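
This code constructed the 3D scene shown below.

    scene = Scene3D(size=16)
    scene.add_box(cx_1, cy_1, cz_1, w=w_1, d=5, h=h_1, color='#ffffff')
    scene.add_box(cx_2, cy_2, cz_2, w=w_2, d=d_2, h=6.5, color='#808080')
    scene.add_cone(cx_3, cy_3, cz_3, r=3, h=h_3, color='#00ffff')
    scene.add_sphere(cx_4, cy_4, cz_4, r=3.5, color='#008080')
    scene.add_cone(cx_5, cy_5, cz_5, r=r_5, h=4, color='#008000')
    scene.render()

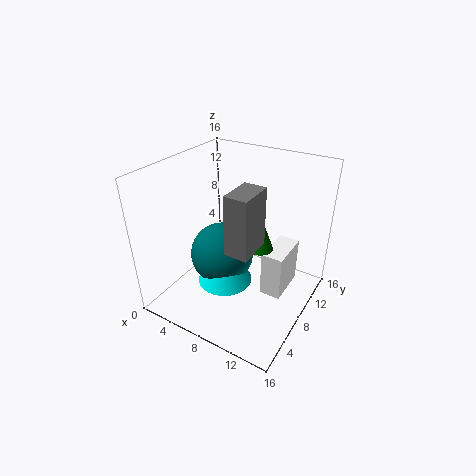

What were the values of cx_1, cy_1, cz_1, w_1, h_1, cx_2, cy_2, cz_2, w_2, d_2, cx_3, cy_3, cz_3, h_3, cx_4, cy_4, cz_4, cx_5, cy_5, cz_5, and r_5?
cx_1 = 10.5
cy_1 = 9
cz_1 = 0.5
w_1 = 2.5
h_1 = 5.5
cx_2 = 8.5
cy_2 = 4.5
cz_2 = 8
w_2 = 2.5
d_2 = 4
cx_3 = 7.5
cy_3 = 6
cz_3 = 3.5
h_3 = 5.5
cx_4 = 6.5
cy_4 = 7
cz_4 = 6
cx_5 = 10
cy_5 = 9.5
cz_5 = 6.5
r_5 = 1.5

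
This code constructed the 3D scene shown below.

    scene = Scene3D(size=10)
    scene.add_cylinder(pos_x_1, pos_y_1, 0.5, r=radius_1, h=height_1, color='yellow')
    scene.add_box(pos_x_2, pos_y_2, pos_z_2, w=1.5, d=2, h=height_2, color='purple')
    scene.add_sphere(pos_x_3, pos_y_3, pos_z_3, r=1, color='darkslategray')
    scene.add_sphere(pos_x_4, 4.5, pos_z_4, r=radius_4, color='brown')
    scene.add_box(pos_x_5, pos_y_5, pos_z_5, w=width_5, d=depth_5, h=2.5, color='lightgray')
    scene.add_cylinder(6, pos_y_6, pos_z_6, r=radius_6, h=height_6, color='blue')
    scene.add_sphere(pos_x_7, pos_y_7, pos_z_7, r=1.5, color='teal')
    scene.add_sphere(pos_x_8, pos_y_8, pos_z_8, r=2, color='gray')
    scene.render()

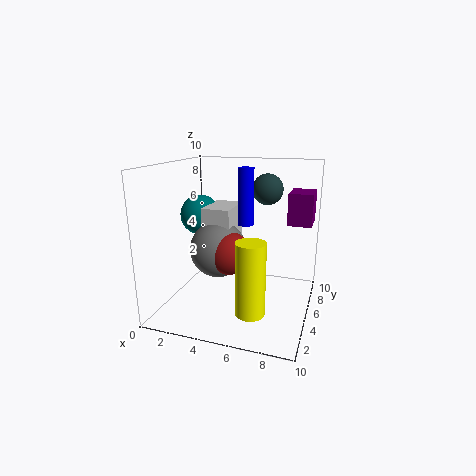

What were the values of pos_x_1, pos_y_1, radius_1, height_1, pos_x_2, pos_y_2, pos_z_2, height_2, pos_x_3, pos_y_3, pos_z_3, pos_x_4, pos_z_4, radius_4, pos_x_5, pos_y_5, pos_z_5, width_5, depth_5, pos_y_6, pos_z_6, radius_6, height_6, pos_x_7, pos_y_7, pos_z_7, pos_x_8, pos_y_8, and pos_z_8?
pos_x_1 = 6.5
pos_y_1 = 3
radius_1 = 1
height_1 = 5
pos_x_2 = 8.5
pos_y_2 = 4
pos_z_2 = 6.5
height_2 = 2
pos_x_3 = 7
pos_y_3 = 5
pos_z_3 = 8.5
pos_x_4 = 4.5
pos_z_4 = 4
radius_4 = 1.5
pos_x_5 = 2.5
pos_y_5 = 4.5
pos_z_5 = 4.5
width_5 = 2
depth_5 = 3
pos_y_6 = 3.5
pos_z_6 = 6.5
radius_6 = 0.5
height_6 = 3.5
pos_x_7 = 1.5
pos_y_7 = 6.5
pos_z_7 = 6
pos_x_8 = 3.5
pos_y_8 = 5
pos_z_8 = 4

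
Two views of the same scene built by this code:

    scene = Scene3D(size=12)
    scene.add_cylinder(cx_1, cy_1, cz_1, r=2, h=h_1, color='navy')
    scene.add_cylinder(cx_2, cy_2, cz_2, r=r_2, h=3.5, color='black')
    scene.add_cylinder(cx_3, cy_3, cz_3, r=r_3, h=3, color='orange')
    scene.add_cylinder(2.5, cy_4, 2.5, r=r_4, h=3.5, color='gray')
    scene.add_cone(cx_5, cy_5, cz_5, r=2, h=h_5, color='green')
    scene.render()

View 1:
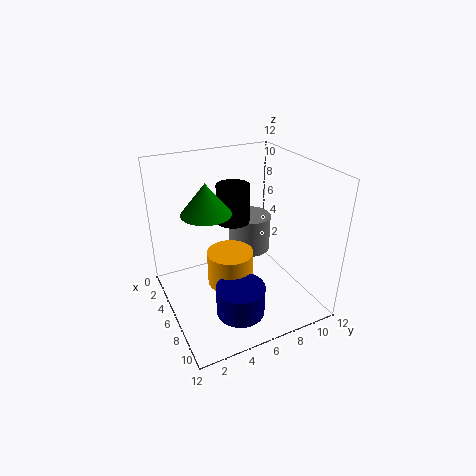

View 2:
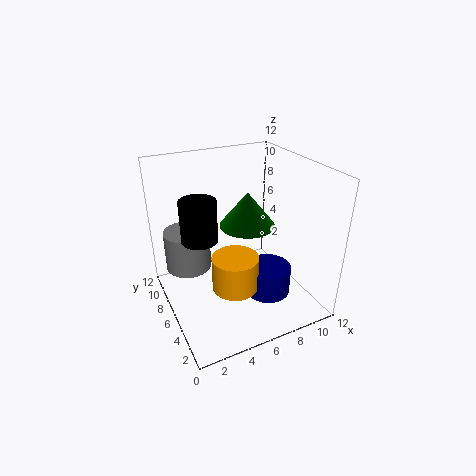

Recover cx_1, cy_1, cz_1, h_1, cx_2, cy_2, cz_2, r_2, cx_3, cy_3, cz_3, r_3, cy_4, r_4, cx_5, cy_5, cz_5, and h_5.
cx_1 = 8.5; cy_1 = 5; cz_1 = 0.5; h_1 = 2.5; cx_2 = 3; cy_2 = 7; cz_2 = 6; r_2 = 1.5; cx_3 = 5.5; cy_3 = 5.5; cz_3 = 1.5; r_3 = 2; cy_4 = 9; r_4 = 2; cx_5 = 5.5; cy_5 = 3.5; cz_5 = 8.5; h_5 = 2.5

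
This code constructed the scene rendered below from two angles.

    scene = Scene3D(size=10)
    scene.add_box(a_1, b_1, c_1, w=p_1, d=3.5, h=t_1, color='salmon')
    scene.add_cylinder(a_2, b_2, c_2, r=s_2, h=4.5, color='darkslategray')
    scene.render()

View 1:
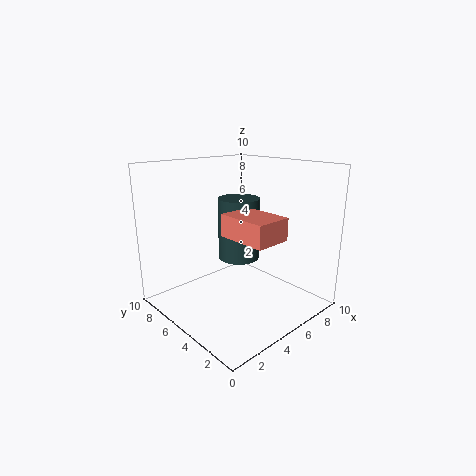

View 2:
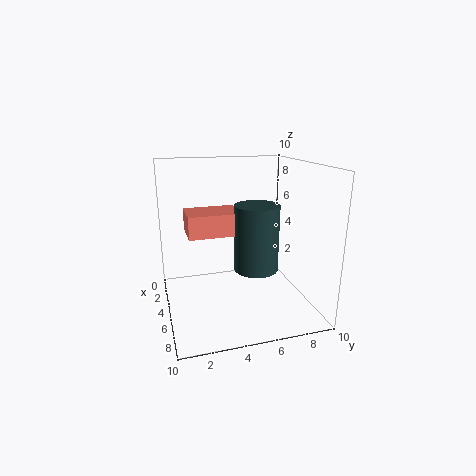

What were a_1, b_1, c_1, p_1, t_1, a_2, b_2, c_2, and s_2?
a_1 = 3.5
b_1 = 1.5
c_1 = 5.5
p_1 = 2.5
t_1 = 1.5
a_2 = 6
b_2 = 6
c_2 = 3
s_2 = 1.5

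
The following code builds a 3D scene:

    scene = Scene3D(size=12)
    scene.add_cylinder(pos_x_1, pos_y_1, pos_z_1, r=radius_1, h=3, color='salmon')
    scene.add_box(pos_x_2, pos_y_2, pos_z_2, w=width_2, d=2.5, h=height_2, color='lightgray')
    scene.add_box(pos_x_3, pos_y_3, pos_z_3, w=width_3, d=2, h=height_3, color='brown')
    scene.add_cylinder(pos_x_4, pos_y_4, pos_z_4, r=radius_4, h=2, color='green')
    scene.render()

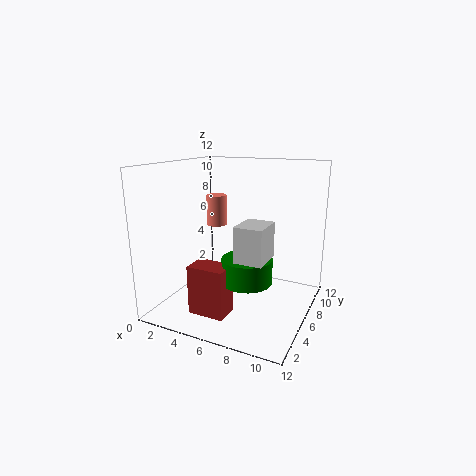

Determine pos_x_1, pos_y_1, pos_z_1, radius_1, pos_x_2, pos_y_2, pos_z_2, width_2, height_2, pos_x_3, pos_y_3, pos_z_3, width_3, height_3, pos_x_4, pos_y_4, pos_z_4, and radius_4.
pos_x_1 = 1.5, pos_y_1 = 10.5, pos_z_1 = 5.5, radius_1 = 1, pos_x_2 = 8, pos_y_2 = 1, pos_z_2 = 6, width_2 = 2, height_2 = 2.5, pos_x_3 = 3.5, pos_y_3 = 2, pos_z_3 = 0.5, width_3 = 3, height_3 = 4, pos_x_4 = 7.5, pos_y_4 = 4.5, pos_z_4 = 3, radius_4 = 2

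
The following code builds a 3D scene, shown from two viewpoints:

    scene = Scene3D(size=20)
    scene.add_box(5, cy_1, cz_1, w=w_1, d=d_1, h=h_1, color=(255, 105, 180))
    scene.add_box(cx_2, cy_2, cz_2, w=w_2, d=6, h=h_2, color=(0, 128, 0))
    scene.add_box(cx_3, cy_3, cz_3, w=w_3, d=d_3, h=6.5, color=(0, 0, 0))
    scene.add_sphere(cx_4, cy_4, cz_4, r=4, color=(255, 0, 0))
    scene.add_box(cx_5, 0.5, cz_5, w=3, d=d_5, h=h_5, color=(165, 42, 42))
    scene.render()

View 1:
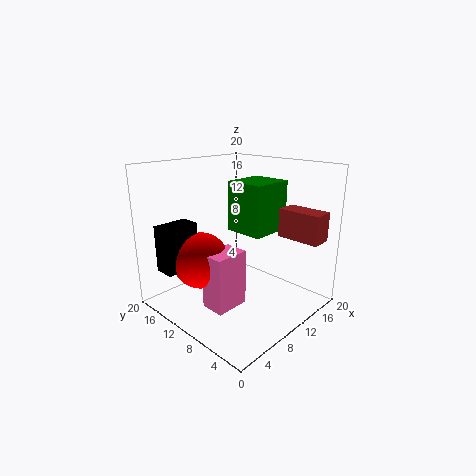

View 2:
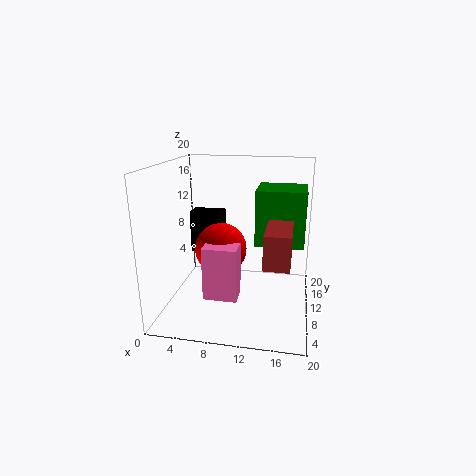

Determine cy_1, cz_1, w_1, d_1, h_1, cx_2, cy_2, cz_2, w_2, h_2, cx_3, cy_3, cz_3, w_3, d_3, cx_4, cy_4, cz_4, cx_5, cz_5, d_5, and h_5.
cy_1 = 8.5, cz_1 = 0.5, w_1 = 5, d_1 = 3.5, h_1 = 8, cx_2 = 12.5, cy_2 = 8.5, cz_2 = 9.5, w_2 = 6.5, h_2 = 7.5, cx_3 = 1.5, cy_3 = 14.5, cz_3 = 5.5, w_3 = 5, d_3 = 3, cx_4 = 6.5, cy_4 = 14, cz_4 = 6.5, cx_5 = 14.5, cz_5 = 10, d_5 = 6, h_5 = 4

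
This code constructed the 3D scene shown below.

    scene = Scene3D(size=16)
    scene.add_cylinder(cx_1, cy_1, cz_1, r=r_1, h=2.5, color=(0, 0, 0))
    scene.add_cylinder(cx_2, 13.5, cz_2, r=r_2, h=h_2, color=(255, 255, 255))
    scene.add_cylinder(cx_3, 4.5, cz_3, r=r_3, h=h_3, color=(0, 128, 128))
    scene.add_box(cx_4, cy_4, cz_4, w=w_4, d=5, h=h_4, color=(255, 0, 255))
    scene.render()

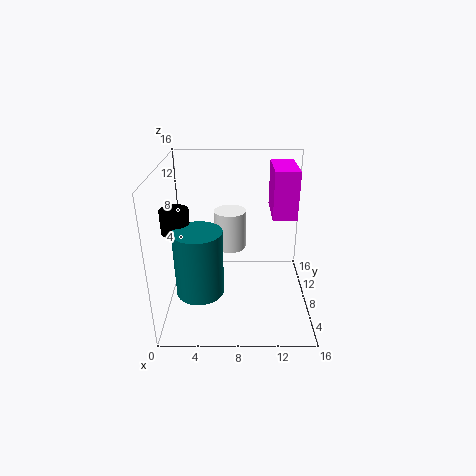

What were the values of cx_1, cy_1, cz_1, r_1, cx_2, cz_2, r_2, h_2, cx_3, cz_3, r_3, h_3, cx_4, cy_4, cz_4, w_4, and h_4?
cx_1 = 1.5; cy_1 = 6.5; cz_1 = 9.5; r_1 = 1.5; cx_2 = 7; cz_2 = 4; r_2 = 2; h_2 = 5; cx_3 = 4; cz_3 = 3.5; r_3 = 2.5; h_3 = 7; cx_4 = 11.5; cy_4 = 6; cz_4 = 11; w_4 = 2.5; h_4 = 5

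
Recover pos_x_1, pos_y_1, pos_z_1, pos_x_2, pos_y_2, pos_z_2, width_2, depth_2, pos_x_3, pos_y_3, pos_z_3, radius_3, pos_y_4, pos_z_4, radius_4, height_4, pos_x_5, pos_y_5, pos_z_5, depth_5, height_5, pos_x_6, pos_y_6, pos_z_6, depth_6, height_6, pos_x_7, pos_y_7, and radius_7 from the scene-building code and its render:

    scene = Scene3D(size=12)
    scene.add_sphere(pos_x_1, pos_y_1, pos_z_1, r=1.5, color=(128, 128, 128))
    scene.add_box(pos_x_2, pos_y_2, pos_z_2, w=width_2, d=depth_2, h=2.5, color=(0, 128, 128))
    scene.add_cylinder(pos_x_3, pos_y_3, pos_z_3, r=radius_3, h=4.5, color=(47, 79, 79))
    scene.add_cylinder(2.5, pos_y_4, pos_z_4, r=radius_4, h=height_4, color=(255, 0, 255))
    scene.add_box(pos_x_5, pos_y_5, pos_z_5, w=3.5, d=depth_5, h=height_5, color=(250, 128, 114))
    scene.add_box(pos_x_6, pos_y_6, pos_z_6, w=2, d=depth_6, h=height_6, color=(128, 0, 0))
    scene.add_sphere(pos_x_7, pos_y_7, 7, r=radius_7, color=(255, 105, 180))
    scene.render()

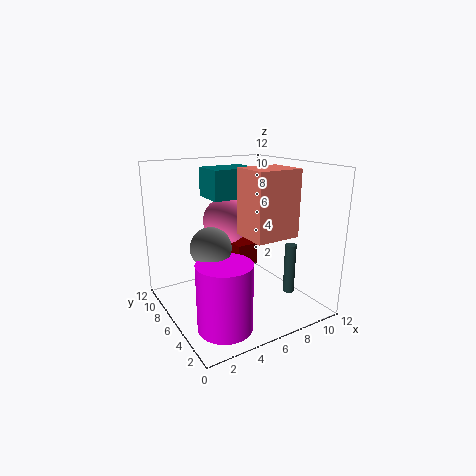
pos_x_1 = 2.5, pos_y_1 = 4, pos_z_1 = 6.5, pos_x_2 = 4.5, pos_y_2 = 7, pos_z_2 = 9, width_2 = 4, depth_2 = 3, pos_x_3 = 10.5, pos_y_3 = 4.5, pos_z_3 = 0.5, radius_3 = 0.5, pos_y_4 = 2, pos_z_4 = 1, radius_4 = 2, height_4 = 5, pos_x_5 = 5, pos_y_5 = 1.5, pos_z_5 = 7, depth_5 = 3, height_5 = 5, pos_x_6 = 7, pos_y_6 = 7.5, pos_z_6 = 2.5, depth_6 = 2.5, height_6 = 2, pos_x_7 = 6, pos_y_7 = 8, radius_7 = 2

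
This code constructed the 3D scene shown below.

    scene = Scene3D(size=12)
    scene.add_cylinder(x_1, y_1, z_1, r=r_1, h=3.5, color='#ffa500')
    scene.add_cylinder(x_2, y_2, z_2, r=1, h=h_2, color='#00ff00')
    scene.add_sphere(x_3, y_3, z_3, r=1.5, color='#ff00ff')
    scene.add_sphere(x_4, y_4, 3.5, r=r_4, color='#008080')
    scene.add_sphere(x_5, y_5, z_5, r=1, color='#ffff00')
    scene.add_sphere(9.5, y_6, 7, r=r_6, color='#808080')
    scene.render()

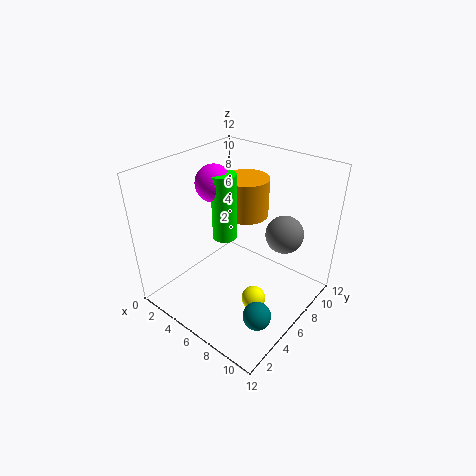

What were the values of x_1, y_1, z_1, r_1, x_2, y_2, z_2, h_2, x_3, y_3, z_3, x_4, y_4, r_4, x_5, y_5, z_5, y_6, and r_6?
x_1 = 4.5, y_1 = 9, z_1 = 6.5, r_1 = 2, x_2 = 5, y_2 = 5.5, z_2 = 6, h_2 = 5.5, x_3 = 4, y_3 = 5.5, z_3 = 10.5, x_4 = 11, y_4 = 2, r_4 = 1, x_5 = 8.5, y_5 = 5, z_5 = 1.5, y_6 = 7.5, r_6 = 1.5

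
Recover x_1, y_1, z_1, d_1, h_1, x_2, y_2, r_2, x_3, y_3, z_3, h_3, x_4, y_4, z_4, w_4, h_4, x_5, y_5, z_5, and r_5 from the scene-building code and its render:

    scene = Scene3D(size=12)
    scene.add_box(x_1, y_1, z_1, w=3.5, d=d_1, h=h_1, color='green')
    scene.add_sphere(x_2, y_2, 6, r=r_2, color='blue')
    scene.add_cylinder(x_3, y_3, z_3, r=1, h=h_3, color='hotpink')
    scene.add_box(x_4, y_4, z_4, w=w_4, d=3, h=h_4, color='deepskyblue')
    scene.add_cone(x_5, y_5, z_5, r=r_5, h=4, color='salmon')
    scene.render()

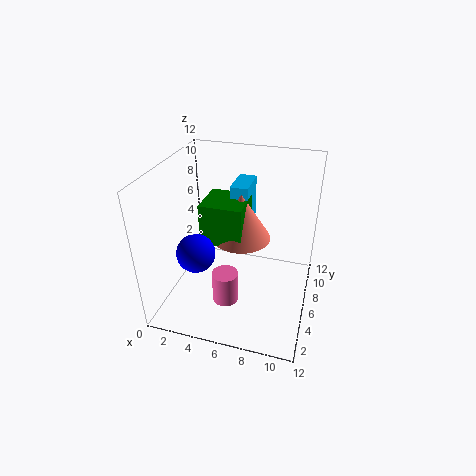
x_1 = 3
y_1 = 5
z_1 = 5.5
d_1 = 3.5
h_1 = 3.5
x_2 = 3.5
y_2 = 3
r_2 = 1.5
x_3 = 6
y_3 = 2.5
z_3 = 2.5
h_3 = 2.5
x_4 = 5
y_4 = 7
z_4 = 5
w_4 = 1.5
h_4 = 5
x_5 = 6
y_5 = 7
z_5 = 5.5
r_5 = 2.5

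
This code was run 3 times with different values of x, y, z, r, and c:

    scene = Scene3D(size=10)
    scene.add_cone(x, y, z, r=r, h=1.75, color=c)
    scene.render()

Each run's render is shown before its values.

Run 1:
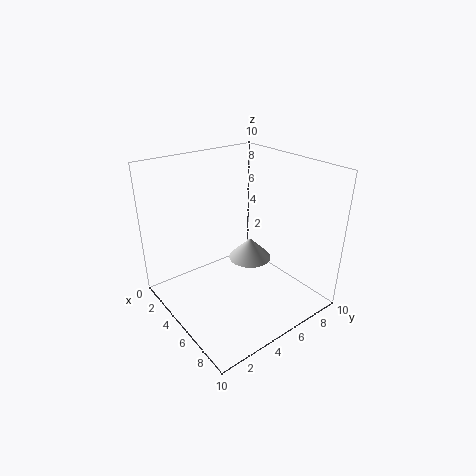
x = 2.75
y = 8
z = 1.25
r = 1.75
c = 'lightgray'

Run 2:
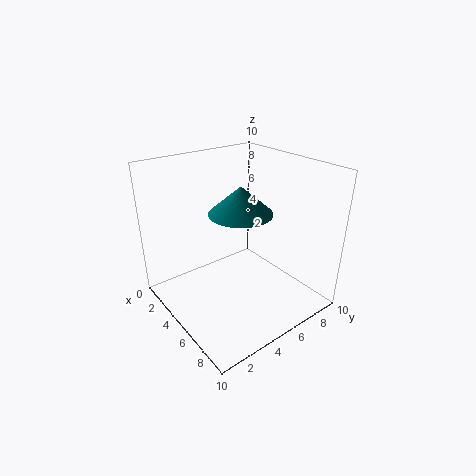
x = 6.25
y = 4.25
z = 7.5
r = 2
c = 'teal'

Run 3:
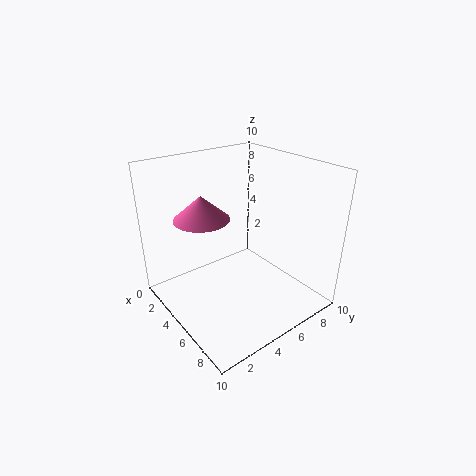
x = 2.75
y = 3.5
z = 6
r = 2
c = 'hotpink'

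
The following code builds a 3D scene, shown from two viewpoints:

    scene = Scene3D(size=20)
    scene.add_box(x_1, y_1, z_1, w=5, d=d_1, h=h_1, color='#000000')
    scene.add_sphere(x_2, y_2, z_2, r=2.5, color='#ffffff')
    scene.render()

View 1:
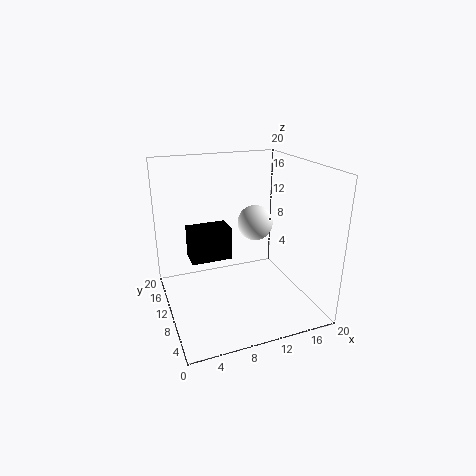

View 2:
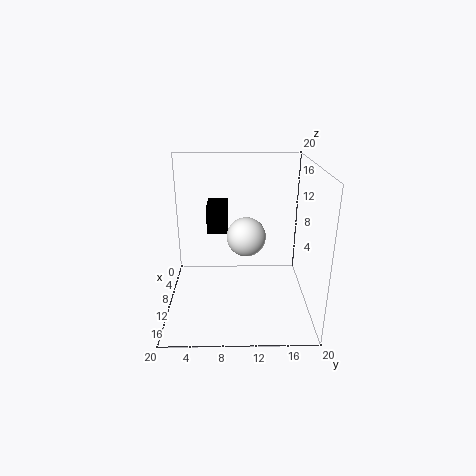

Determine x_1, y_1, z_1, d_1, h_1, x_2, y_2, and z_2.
x_1 = 2.5; y_1 = 5.5; z_1 = 9.5; d_1 = 3; h_1 = 4; x_2 = 13; y_2 = 11; z_2 = 11.5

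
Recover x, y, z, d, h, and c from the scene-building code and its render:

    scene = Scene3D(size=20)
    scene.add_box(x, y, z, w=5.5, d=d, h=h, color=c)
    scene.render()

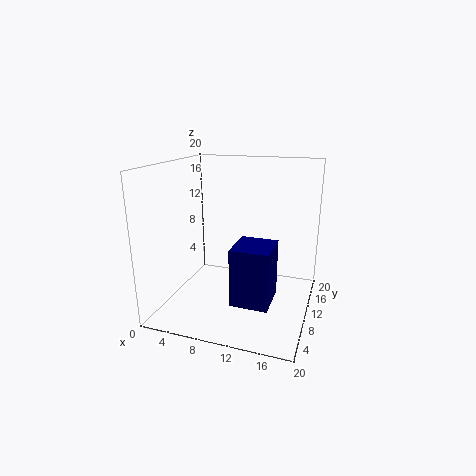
x = 9.5; y = 7.5; z = 0.5; d = 6; h = 8.5; c = 'navy'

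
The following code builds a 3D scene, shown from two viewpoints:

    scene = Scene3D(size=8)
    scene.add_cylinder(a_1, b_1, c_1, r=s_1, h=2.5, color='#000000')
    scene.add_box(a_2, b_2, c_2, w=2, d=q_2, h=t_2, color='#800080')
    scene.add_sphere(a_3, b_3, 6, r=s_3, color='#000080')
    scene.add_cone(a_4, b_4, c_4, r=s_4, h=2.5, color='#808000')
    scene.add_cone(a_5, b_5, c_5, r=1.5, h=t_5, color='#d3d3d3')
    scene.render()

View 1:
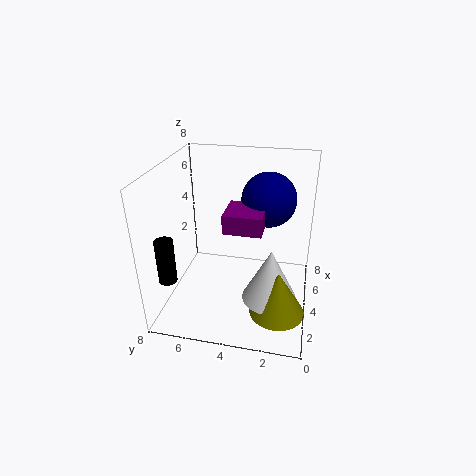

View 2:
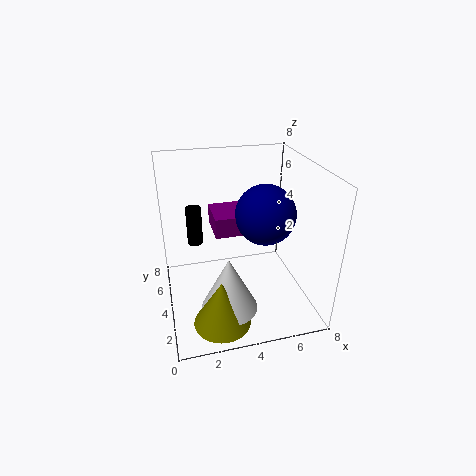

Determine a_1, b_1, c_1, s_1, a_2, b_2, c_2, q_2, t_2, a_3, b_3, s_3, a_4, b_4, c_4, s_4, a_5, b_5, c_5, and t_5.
a_1 = 2, b_1 = 7.5, c_1 = 2, s_1 = 0.5, a_2 = 2.5, b_2 = 2.5, c_2 = 5, q_2 = 2, t_2 = 1, a_3 = 5, b_3 = 2.5, s_3 = 1.5, a_4 = 2.5, b_4 = 1.5, c_4 = 0.5, s_4 = 1.5, a_5 = 3, b_5 = 2, c_5 = 1, t_5 = 3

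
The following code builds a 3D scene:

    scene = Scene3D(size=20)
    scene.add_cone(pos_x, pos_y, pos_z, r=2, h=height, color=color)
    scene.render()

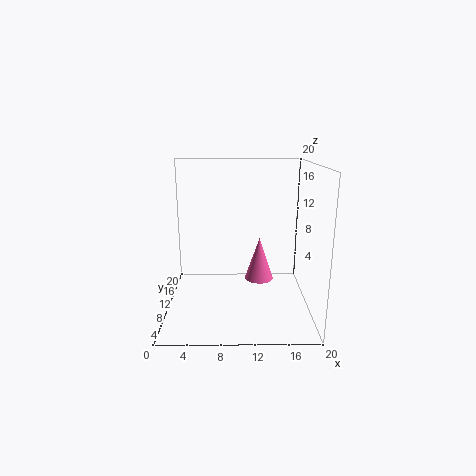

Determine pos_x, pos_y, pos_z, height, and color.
pos_x = 13
pos_y = 10
pos_z = 4
height = 6
color = 'hotpink'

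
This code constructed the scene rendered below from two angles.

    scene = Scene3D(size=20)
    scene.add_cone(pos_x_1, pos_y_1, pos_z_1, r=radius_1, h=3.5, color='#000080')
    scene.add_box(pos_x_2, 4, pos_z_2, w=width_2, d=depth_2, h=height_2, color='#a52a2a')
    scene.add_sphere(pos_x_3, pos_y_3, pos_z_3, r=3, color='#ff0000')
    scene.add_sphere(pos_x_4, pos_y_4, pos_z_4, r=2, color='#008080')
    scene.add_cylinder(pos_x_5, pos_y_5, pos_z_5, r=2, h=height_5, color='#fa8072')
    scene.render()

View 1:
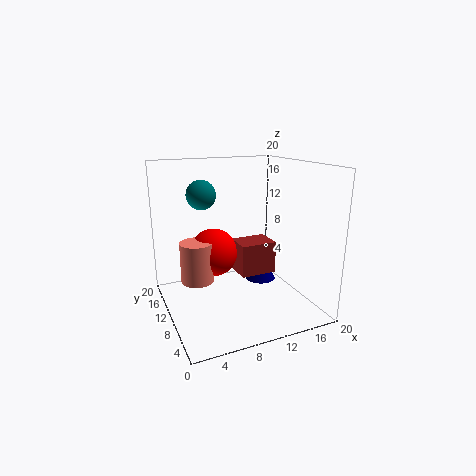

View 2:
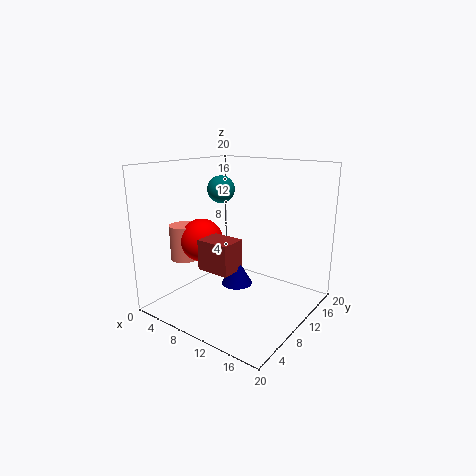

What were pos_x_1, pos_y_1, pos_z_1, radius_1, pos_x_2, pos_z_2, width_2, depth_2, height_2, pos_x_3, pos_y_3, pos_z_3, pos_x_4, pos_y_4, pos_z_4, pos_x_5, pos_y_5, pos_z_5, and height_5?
pos_x_1 = 12, pos_y_1 = 7, pos_z_1 = 5, radius_1 = 2, pos_x_2 = 8, pos_z_2 = 7, width_2 = 4.5, depth_2 = 3.5, height_2 = 4, pos_x_3 = 5.5, pos_y_3 = 7.5, pos_z_3 = 9.5, pos_x_4 = 5.5, pos_y_4 = 12, pos_z_4 = 16, pos_x_5 = 3, pos_y_5 = 6.5, pos_z_5 = 6.5, height_5 = 5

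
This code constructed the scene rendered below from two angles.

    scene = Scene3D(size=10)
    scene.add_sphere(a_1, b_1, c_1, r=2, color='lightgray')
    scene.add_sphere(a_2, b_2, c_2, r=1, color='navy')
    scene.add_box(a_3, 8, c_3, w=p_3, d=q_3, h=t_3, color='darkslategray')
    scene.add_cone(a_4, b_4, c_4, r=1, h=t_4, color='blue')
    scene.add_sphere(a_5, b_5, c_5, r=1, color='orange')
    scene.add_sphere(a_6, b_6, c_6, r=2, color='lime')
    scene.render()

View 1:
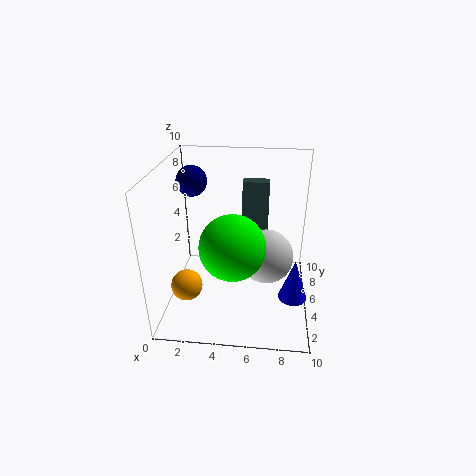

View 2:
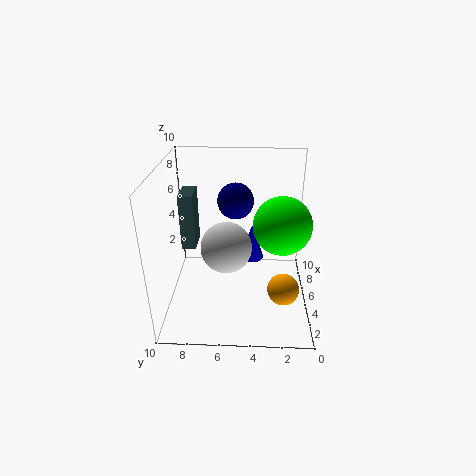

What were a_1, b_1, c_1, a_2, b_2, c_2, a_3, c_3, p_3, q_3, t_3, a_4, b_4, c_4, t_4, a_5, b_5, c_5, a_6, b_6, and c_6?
a_1 = 7; b_1 = 6; c_1 = 3; a_2 = 2; b_2 = 5; c_2 = 9; a_3 = 5; c_3 = 4; p_3 = 2; q_3 = 1; t_3 = 4; a_4 = 9; b_4 = 4; c_4 = 1; t_4 = 3; a_5 = 2; b_5 = 2; c_5 = 3; a_6 = 5; b_6 = 2; c_6 = 6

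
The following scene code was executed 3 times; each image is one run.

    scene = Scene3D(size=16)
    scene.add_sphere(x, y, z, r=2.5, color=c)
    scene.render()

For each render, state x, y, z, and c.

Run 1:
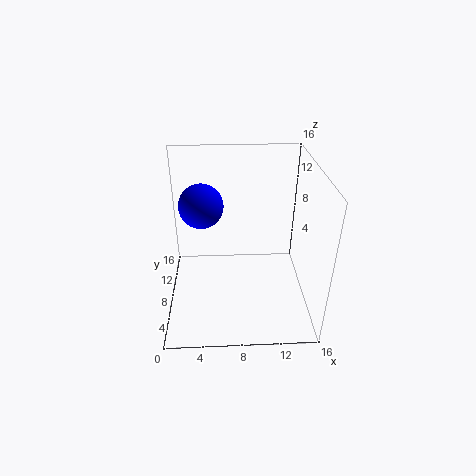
x = 4, y = 10, z = 11, c = 'blue'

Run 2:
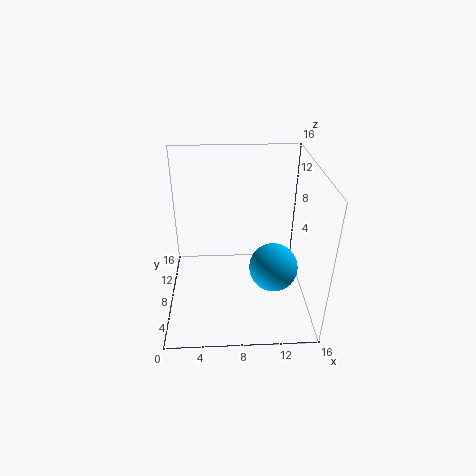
x = 11.5, y = 4.5, z = 6.5, c = 'deepskyblue'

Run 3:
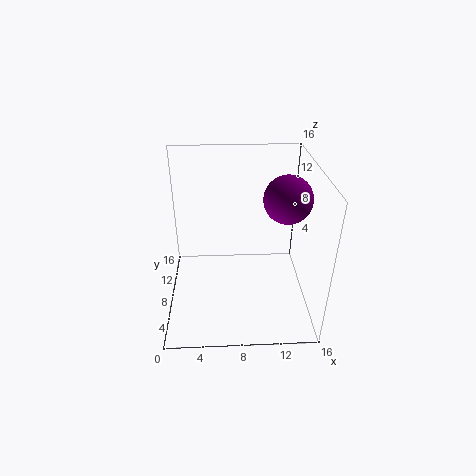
x = 13, y = 7, z = 13, c = 'purple'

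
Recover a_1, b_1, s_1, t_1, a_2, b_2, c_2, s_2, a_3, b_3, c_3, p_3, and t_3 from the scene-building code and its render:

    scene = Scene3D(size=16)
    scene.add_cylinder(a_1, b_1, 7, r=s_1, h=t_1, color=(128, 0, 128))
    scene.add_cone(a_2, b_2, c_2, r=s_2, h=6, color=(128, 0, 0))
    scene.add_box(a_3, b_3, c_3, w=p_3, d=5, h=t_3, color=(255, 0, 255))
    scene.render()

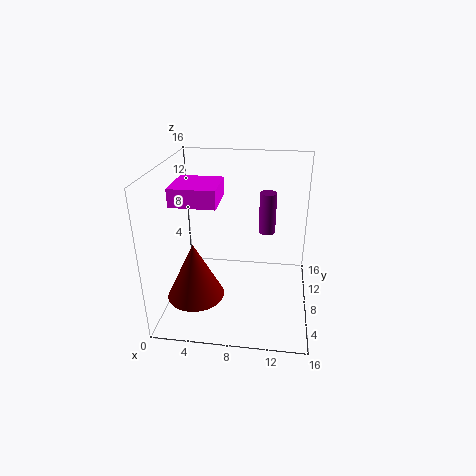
a_1 = 11; b_1 = 12; s_1 = 1; t_1 = 5; a_2 = 4; b_2 = 4; c_2 = 3; s_2 = 3; a_3 = 1; b_3 = 6; c_3 = 12; p_3 = 5; t_3 = 2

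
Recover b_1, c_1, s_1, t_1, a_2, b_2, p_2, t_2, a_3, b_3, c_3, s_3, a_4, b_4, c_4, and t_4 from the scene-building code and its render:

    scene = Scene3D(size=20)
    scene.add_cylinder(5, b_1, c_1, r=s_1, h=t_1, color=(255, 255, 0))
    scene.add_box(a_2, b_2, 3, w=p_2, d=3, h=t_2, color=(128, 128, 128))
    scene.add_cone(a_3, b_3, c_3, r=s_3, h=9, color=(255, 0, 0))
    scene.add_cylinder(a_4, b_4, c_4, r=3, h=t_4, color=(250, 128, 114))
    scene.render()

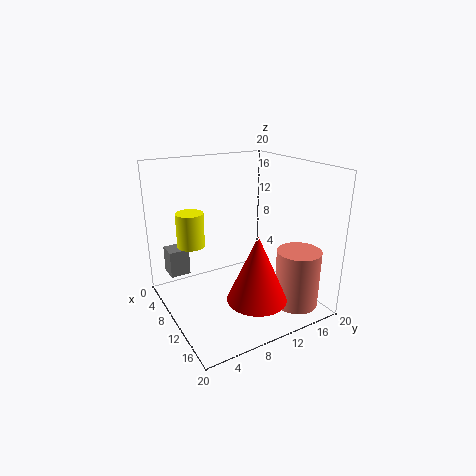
b_1 = 5; c_1 = 8; s_1 = 2; t_1 = 5; a_2 = 1; b_2 = 2; p_2 = 3; t_2 = 4; a_3 = 15; b_3 = 10; c_3 = 3; s_3 = 4; a_4 = 16; b_4 = 16; c_4 = 1; t_4 = 8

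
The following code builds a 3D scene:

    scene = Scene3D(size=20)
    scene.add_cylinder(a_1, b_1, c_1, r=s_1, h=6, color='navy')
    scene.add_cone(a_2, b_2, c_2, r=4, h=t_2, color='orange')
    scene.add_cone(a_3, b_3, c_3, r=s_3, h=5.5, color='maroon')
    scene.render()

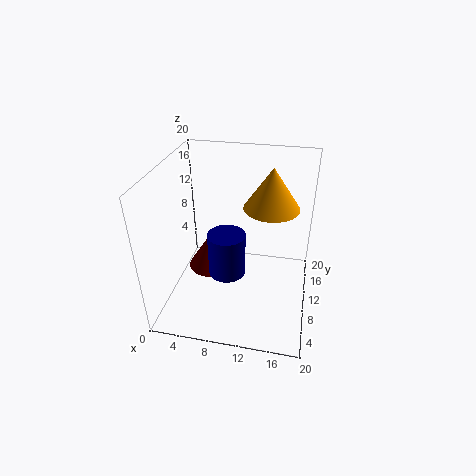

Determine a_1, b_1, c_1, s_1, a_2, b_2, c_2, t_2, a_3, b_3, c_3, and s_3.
a_1 = 9
b_1 = 7.5
c_1 = 6
s_1 = 2.5
a_2 = 14
b_2 = 14
c_2 = 13
t_2 = 6
a_3 = 5
b_3 = 13
c_3 = 2.5
s_3 = 3.5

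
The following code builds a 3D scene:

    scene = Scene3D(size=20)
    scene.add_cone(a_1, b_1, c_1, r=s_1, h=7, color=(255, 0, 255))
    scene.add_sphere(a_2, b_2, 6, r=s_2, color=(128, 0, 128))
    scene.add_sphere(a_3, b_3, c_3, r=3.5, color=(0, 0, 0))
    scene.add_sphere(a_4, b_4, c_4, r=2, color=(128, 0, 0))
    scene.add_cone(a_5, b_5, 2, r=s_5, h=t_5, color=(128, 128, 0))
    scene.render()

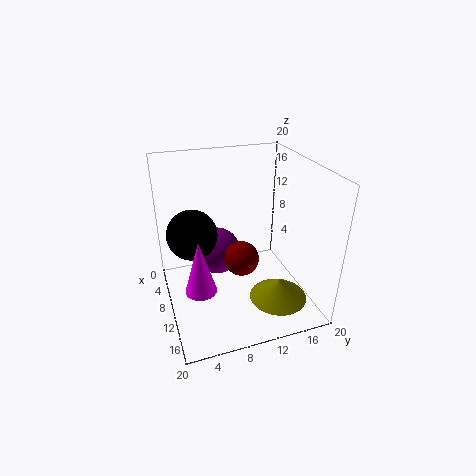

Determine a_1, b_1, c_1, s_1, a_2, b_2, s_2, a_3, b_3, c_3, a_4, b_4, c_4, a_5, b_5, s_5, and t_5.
a_1 = 14.5; b_1 = 3.5; c_1 = 6; s_1 = 2; a_2 = 6; b_2 = 8; s_2 = 3.5; a_3 = 8; b_3 = 4; c_3 = 10.5; a_4 = 17; b_4 = 8; c_4 = 11.5; a_5 = 14.5; b_5 = 14.5; s_5 = 4; t_5 = 3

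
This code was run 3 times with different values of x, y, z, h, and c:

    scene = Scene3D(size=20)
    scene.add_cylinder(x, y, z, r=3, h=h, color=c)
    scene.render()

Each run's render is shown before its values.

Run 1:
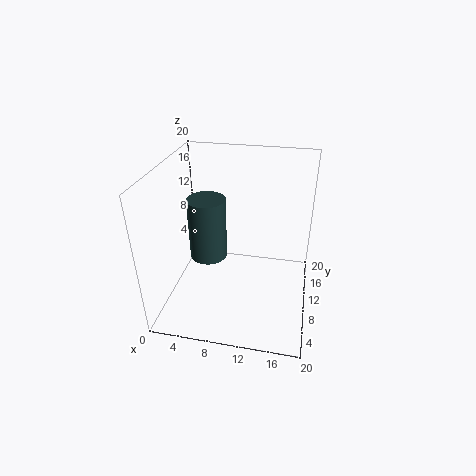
x = 4
y = 15
z = 3
h = 10
c = 'darkslategray'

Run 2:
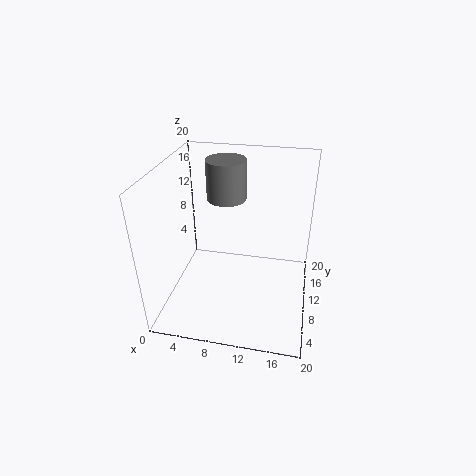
x = 7
y = 16
z = 13
h = 6
c = 'gray'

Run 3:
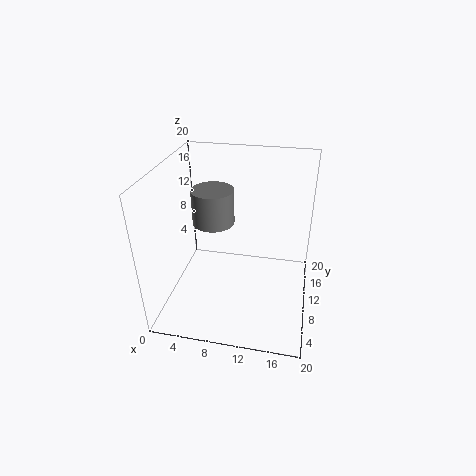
x = 6
y = 12
z = 11
h = 5
c = 'gray'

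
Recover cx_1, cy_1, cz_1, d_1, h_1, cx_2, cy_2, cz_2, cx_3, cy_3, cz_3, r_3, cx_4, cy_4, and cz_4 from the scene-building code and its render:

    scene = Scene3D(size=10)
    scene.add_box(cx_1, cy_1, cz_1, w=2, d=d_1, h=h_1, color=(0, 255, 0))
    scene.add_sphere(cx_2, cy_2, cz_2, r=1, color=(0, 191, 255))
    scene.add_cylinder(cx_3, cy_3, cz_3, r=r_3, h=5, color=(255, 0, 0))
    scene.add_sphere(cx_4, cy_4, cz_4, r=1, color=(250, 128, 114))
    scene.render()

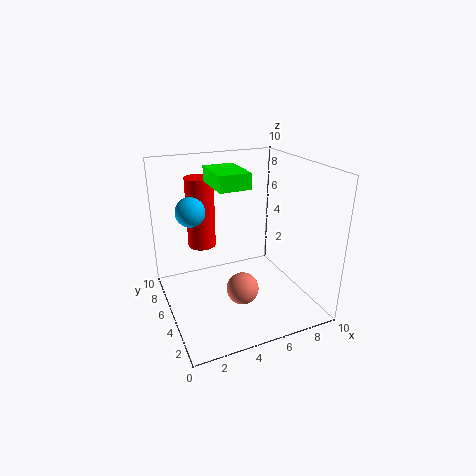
cx_1 = 3, cy_1 = 3, cz_1 = 9, d_1 = 3, h_1 = 1, cx_2 = 2, cy_2 = 6, cz_2 = 7, cx_3 = 3, cy_3 = 7, cz_3 = 4, r_3 = 1, cx_4 = 4, cy_4 = 2, cz_4 = 3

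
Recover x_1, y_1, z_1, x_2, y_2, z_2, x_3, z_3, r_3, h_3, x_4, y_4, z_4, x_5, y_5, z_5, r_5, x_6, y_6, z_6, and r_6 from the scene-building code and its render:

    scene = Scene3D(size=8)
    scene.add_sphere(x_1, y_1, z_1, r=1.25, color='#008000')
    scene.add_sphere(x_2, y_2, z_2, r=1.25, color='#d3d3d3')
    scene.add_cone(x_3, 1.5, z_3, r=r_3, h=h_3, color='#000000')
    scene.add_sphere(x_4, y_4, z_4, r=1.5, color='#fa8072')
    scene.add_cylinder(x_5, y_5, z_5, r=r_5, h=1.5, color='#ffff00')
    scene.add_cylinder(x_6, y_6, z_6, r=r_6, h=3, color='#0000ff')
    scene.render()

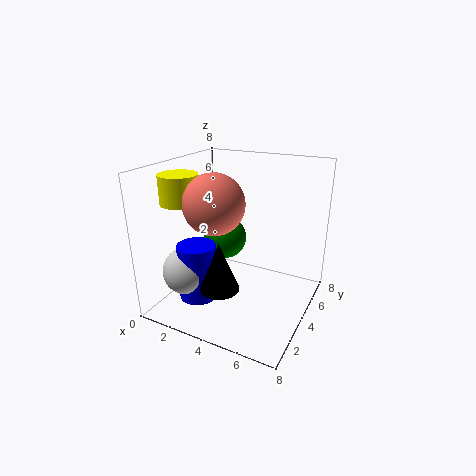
x_1 = 2.75; y_1 = 4.75; z_1 = 3.5; x_2 = 2.25; y_2 = 1.5; z_2 = 2.75; x_3 = 4.25; z_3 = 2.25; r_3 = 1; h_3 = 2.5; x_4 = 3.75; y_4 = 2; z_4 = 6.5; x_5 = 1.75; y_5 = 2; z_5 = 6.25; r_5 = 1; x_6 = 2.75; y_6 = 1.75; z_6 = 1.25; r_6 = 1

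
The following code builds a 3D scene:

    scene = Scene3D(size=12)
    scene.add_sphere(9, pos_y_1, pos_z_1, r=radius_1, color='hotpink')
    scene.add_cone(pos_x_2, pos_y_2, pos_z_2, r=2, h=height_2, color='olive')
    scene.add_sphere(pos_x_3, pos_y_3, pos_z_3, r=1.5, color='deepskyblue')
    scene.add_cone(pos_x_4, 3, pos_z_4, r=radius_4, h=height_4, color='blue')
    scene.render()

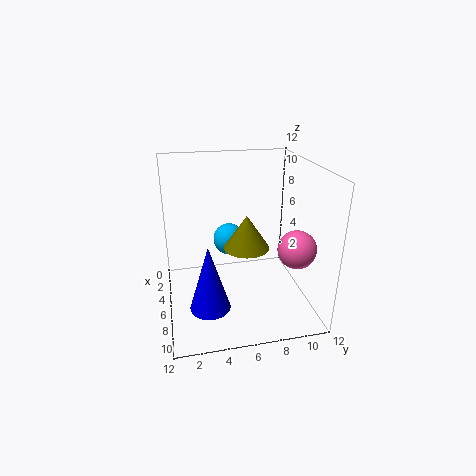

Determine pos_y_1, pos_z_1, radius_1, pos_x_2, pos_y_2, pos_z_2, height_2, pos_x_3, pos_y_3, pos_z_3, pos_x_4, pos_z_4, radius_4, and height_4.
pos_y_1 = 10; pos_z_1 = 6; radius_1 = 1.5; pos_x_2 = 5; pos_y_2 = 7; pos_z_2 = 4.5; height_2 = 3; pos_x_3 = 2; pos_y_3 = 6; pos_z_3 = 4; pos_x_4 = 10; pos_z_4 = 2.5; radius_4 = 1.5; height_4 = 5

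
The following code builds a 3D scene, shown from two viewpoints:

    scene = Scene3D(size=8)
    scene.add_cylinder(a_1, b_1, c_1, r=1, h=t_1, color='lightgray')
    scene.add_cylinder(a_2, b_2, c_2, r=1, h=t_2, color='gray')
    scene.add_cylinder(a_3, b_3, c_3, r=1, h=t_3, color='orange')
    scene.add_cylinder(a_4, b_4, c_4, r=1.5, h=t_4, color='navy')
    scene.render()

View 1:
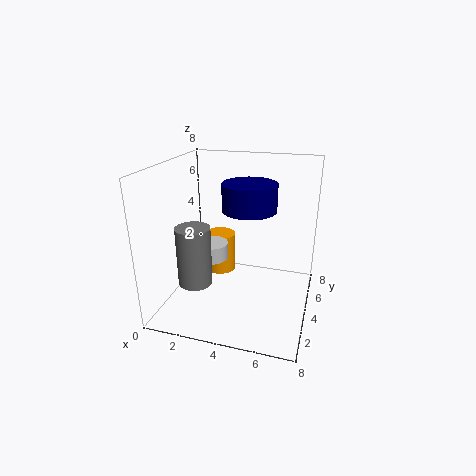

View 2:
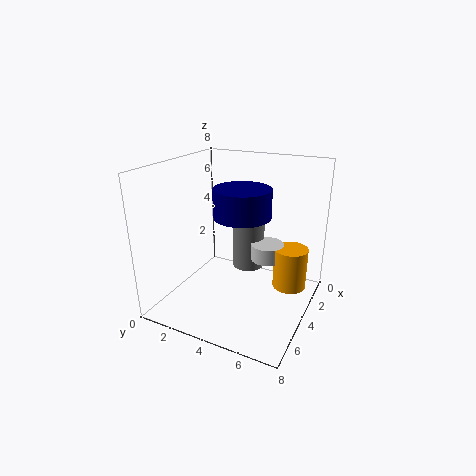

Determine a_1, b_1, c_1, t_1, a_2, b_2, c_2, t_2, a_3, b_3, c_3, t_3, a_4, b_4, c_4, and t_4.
a_1 = 2; b_1 = 5; c_1 = 2; t_1 = 1; a_2 = 1.5; b_2 = 3.5; c_2 = 1; t_2 = 3.5; a_3 = 2; b_3 = 6.5; c_3 = 0.5; t_3 = 2.5; a_4 = 4.5; b_4 = 4.5; c_4 = 5.5; t_4 = 1.5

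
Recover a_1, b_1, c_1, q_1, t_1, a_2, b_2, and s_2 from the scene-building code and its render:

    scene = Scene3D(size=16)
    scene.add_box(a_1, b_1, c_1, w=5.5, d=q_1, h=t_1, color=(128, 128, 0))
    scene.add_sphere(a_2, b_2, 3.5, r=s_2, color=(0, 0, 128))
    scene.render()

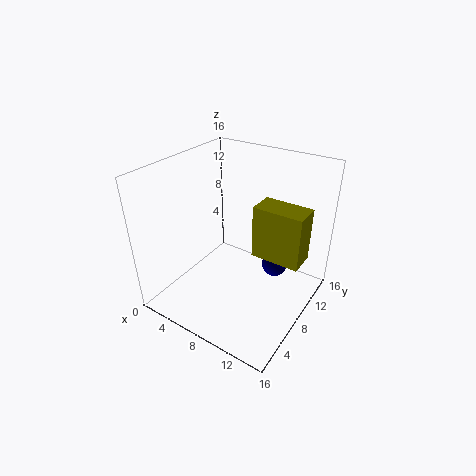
a_1 = 9.5
b_1 = 8.5
c_1 = 6
q_1 = 3
t_1 = 6
a_2 = 11
b_2 = 11.5
s_2 = 1.5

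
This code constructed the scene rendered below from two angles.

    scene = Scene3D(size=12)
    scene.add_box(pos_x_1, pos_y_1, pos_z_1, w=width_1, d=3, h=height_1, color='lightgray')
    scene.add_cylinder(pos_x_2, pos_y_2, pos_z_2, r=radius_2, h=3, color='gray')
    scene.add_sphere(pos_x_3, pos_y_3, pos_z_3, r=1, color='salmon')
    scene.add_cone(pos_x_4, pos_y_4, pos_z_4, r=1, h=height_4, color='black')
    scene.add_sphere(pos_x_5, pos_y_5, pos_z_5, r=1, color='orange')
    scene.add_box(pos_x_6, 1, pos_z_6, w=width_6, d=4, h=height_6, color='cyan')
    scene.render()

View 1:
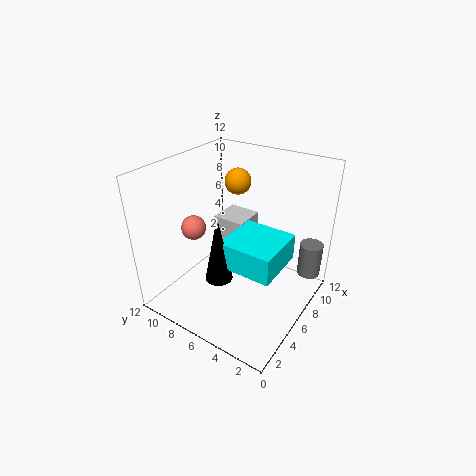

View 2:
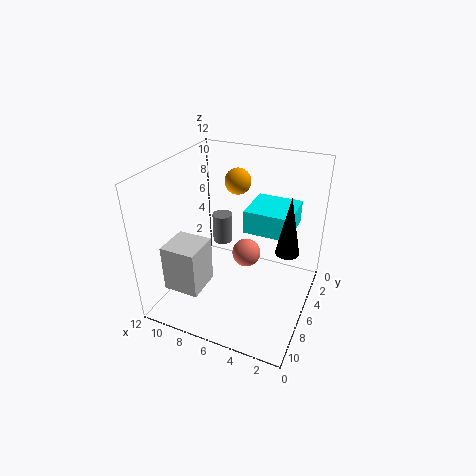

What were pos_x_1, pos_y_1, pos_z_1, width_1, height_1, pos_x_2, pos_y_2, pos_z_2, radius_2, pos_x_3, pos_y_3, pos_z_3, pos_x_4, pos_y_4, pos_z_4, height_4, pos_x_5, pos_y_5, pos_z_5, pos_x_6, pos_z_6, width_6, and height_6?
pos_x_1 = 8
pos_y_1 = 7
pos_z_1 = 2
width_1 = 3
height_1 = 4
pos_x_2 = 10
pos_y_2 = 1
pos_z_2 = 2
radius_2 = 1
pos_x_3 = 4
pos_y_3 = 9
pos_z_3 = 7
pos_x_4 = 2
pos_y_4 = 5
pos_z_4 = 5
height_4 = 5
pos_x_5 = 6
pos_y_5 = 6
pos_z_5 = 11
pos_x_6 = 2
pos_z_6 = 6
width_6 = 4
height_6 = 2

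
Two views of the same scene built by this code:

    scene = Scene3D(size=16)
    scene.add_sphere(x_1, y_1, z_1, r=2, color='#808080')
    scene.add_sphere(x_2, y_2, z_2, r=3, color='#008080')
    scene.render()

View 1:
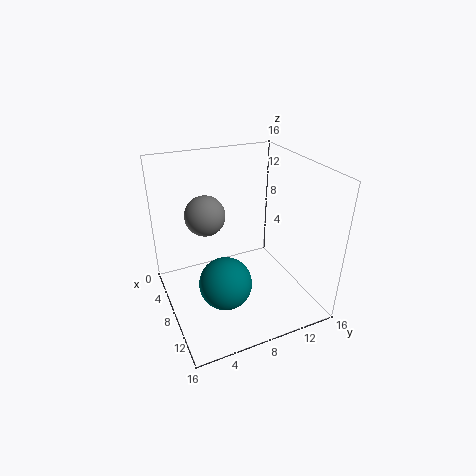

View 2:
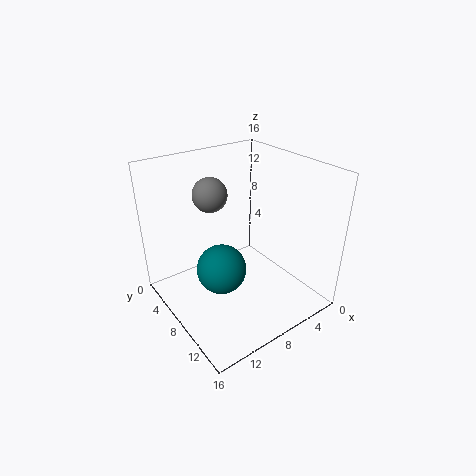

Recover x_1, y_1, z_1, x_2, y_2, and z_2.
x_1 = 9
y_1 = 4
z_1 = 12
x_2 = 9
y_2 = 6
z_2 = 3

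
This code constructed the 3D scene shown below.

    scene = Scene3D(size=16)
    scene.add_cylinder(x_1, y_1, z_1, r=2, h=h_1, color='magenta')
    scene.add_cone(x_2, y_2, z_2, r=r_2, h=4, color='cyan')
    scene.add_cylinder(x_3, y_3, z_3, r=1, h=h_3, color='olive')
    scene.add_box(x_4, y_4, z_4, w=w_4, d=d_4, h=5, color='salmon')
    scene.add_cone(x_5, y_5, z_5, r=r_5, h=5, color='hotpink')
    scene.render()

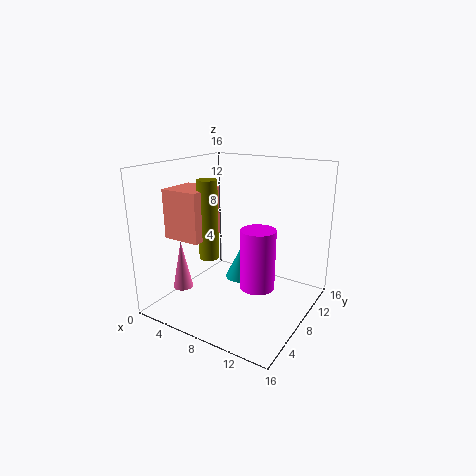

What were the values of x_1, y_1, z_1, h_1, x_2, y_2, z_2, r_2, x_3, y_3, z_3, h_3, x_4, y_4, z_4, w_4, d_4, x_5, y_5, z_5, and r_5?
x_1 = 10, y_1 = 9, z_1 = 2, h_1 = 7, x_2 = 6, y_2 = 12, z_2 = 1, r_2 = 2, x_3 = 7, y_3 = 4, z_3 = 7, h_3 = 8, x_4 = 3, y_4 = 2, z_4 = 9, w_4 = 4, d_4 = 4, x_5 = 5, y_5 = 2, z_5 = 4, r_5 = 1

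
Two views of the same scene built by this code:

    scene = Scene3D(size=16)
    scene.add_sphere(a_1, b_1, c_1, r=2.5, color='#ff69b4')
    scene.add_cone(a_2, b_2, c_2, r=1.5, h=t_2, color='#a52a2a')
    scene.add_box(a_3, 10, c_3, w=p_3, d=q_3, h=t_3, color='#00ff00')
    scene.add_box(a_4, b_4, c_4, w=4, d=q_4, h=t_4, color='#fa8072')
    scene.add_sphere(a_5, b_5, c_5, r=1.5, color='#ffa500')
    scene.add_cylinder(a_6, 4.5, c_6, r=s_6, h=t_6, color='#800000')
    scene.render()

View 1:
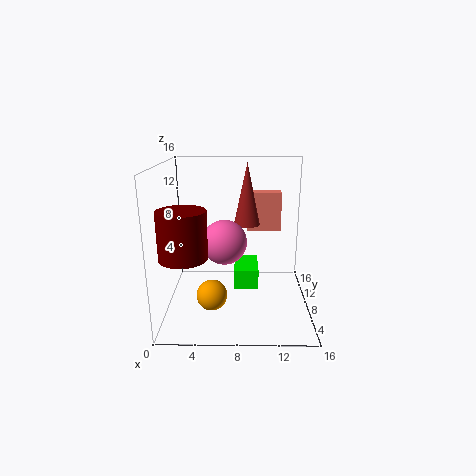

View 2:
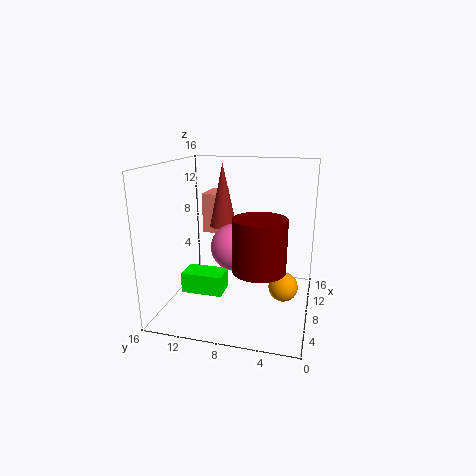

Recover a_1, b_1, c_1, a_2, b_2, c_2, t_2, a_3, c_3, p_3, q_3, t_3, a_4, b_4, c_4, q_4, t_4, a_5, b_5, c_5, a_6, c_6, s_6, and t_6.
a_1 = 6.5
b_1 = 8
c_1 = 7.5
a_2 = 9
b_2 = 10
c_2 = 9
t_2 = 7
a_3 = 7.5
c_3 = 0.5
p_3 = 3
q_3 = 5
t_3 = 2.5
a_4 = 9
b_4 = 10.5
c_4 = 8
q_4 = 2
t_4 = 4.5
a_5 = 5.5
b_5 = 2.5
c_5 = 4
a_6 = 2.5
c_6 = 7
s_6 = 2.5
t_6 = 5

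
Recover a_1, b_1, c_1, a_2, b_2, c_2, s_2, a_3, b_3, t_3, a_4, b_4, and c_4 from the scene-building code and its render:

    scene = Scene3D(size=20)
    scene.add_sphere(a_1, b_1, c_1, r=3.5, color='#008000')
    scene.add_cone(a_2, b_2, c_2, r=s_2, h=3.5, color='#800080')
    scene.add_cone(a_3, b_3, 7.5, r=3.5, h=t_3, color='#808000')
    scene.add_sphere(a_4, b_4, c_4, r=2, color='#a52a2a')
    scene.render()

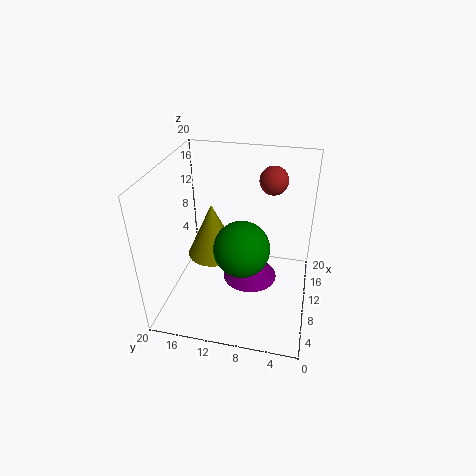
a_1 = 5.5, b_1 = 8.5, c_1 = 11.5, a_2 = 11.5, b_2 = 8.5, c_2 = 2.5, s_2 = 4, a_3 = 9.5, b_3 = 13.5, t_3 = 7.5, a_4 = 14.5, b_4 = 6, c_4 = 17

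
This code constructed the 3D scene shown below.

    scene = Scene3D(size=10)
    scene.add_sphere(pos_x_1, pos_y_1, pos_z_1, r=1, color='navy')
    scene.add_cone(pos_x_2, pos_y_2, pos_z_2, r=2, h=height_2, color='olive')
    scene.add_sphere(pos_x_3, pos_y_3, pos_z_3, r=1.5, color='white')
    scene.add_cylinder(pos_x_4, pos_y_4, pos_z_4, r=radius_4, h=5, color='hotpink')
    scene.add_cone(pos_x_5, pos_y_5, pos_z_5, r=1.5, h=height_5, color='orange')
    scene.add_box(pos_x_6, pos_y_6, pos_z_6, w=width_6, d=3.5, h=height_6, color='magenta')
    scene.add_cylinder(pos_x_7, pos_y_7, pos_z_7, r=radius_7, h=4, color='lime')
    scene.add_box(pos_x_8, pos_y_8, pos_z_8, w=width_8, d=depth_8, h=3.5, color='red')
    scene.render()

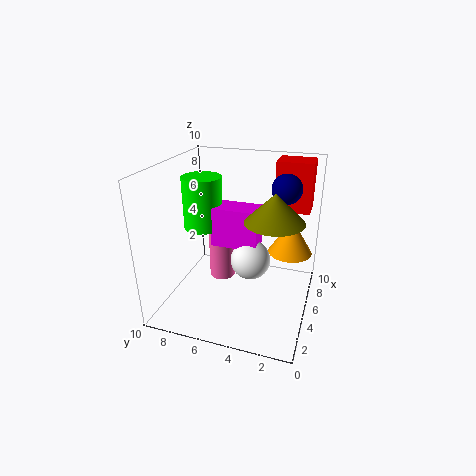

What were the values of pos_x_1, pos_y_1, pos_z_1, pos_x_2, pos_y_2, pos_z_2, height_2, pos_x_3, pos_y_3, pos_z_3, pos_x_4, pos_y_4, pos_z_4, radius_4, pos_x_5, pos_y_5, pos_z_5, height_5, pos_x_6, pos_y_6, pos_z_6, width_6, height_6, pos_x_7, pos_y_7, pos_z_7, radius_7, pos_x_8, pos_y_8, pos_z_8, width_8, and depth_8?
pos_x_1 = 6; pos_y_1 = 2; pos_z_1 = 8.5; pos_x_2 = 5; pos_y_2 = 2.5; pos_z_2 = 6.5; height_2 = 2; pos_x_3 = 6.5; pos_y_3 = 4.5; pos_z_3 = 2.5; pos_x_4 = 7; pos_y_4 = 7; pos_z_4 = 0.5; radius_4 = 1; pos_x_5 = 6; pos_y_5 = 1.5; pos_z_5 = 4; height_5 = 2.5; pos_x_6 = 6; pos_y_6 = 4; pos_z_6 = 3.5; width_6 = 2; height_6 = 3; pos_x_7 = 7; pos_y_7 = 8.5; pos_z_7 = 4.5; radius_7 = 1.5; pos_x_8 = 7; pos_y_8 = 0.5; pos_z_8 = 6.5; width_8 = 2; depth_8 = 2.5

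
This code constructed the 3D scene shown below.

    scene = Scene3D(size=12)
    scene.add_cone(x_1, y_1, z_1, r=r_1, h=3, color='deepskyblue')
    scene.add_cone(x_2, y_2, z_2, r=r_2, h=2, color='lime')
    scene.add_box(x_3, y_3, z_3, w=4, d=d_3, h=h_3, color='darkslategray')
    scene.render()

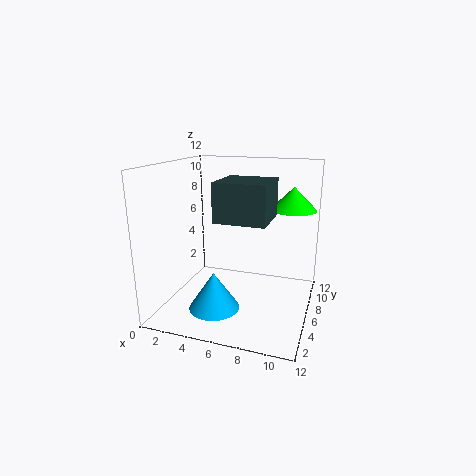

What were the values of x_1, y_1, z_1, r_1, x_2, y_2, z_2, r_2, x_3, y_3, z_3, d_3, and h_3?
x_1 = 5; y_1 = 3; z_1 = 1; r_1 = 2; x_2 = 10; y_2 = 9; z_2 = 8; r_2 = 2; x_3 = 5; y_3 = 3; z_3 = 8; d_3 = 4; h_3 = 3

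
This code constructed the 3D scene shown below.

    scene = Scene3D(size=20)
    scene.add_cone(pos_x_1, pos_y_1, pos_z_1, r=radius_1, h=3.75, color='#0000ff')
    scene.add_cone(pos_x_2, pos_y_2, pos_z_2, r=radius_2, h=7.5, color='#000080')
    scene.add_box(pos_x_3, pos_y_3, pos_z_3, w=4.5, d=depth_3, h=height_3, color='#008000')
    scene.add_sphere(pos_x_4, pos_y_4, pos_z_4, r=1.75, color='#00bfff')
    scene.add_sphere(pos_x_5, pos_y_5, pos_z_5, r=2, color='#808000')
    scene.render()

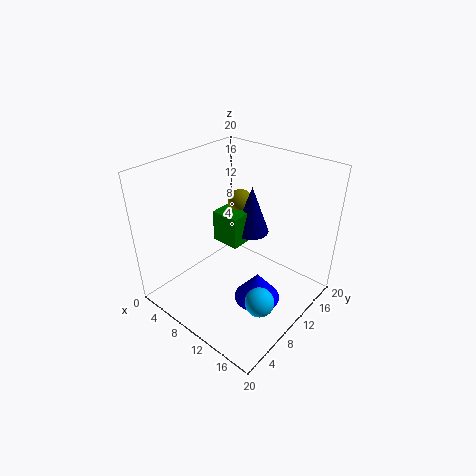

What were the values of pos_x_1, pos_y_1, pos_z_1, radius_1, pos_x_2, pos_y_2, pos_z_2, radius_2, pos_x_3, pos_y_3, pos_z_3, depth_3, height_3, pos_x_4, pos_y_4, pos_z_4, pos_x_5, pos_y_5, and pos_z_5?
pos_x_1 = 15.25; pos_y_1 = 7.75; pos_z_1 = 4; radius_1 = 3; pos_x_2 = 7.5; pos_y_2 = 16.25; pos_z_2 = 7.25; radius_2 = 2.75; pos_x_3 = 3.25; pos_y_3 = 12; pos_z_3 = 6; depth_3 = 3.75; height_3 = 5; pos_x_4 = 18; pos_y_4 = 4.5; pos_z_4 = 7; pos_x_5 = 5; pos_y_5 = 16.5; pos_z_5 = 11.5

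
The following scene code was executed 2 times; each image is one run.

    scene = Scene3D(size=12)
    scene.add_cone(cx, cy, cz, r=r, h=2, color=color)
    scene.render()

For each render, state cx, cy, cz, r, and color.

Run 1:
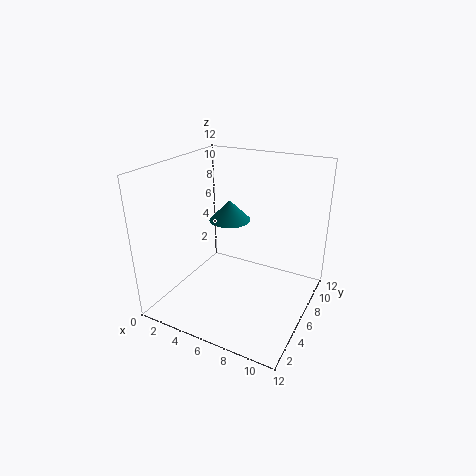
cx = 3; cy = 10; cz = 5.5; r = 2; color = 'teal'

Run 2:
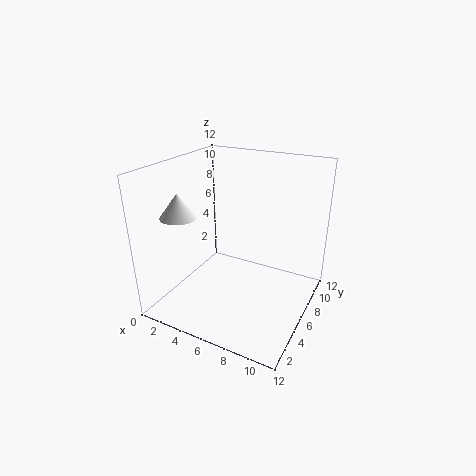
cx = 2; cy = 3.5; cz = 8; r = 1.5; color = 'white'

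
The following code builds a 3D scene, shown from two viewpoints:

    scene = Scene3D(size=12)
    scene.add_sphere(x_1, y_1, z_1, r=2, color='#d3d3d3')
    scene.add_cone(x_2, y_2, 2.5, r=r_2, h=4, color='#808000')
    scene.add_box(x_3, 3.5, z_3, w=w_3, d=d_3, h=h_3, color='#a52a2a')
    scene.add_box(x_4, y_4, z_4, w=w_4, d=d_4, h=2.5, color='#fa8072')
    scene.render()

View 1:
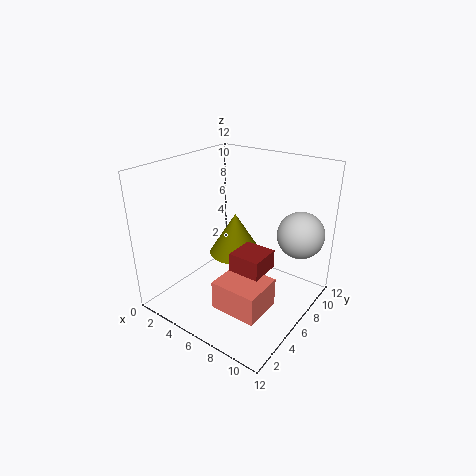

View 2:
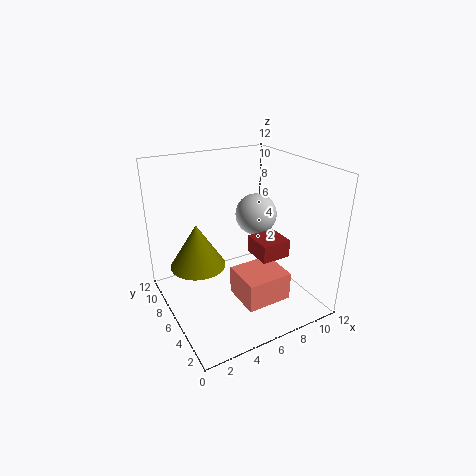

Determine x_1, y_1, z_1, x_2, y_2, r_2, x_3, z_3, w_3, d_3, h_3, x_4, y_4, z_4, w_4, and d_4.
x_1 = 10; y_1 = 9.5; z_1 = 6; x_2 = 3.5; y_2 = 9; r_2 = 2.5; x_3 = 7; z_3 = 4.5; w_3 = 2.5; d_3 = 2.5; h_3 = 1.5; x_4 = 5.5; y_4 = 3; z_4 = 0.5; w_4 = 4; d_4 = 3.5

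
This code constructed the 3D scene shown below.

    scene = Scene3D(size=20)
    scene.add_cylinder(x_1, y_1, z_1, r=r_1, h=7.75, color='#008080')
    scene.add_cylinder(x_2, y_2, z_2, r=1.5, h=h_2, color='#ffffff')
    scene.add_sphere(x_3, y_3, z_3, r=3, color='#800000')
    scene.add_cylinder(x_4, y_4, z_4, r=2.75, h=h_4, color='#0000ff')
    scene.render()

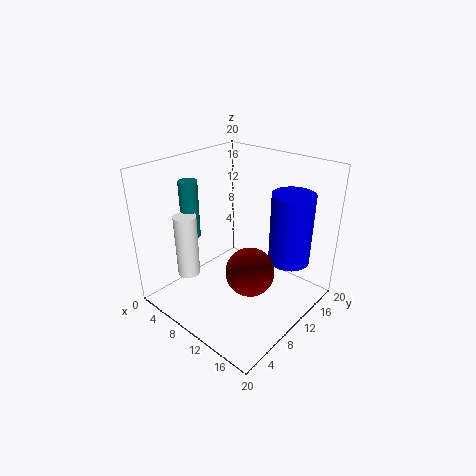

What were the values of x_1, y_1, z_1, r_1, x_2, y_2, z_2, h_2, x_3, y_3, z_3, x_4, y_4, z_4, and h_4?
x_1 = 5.25; y_1 = 5.75; z_1 = 10.5; r_1 = 1.25; x_2 = 6.25; y_2 = 4; z_2 = 5.75; h_2 = 8.5; x_3 = 15.25; y_3 = 6.25; z_3 = 8.75; x_4 = 16.5; y_4 = 13; z_4 = 7.75; h_4 = 9.5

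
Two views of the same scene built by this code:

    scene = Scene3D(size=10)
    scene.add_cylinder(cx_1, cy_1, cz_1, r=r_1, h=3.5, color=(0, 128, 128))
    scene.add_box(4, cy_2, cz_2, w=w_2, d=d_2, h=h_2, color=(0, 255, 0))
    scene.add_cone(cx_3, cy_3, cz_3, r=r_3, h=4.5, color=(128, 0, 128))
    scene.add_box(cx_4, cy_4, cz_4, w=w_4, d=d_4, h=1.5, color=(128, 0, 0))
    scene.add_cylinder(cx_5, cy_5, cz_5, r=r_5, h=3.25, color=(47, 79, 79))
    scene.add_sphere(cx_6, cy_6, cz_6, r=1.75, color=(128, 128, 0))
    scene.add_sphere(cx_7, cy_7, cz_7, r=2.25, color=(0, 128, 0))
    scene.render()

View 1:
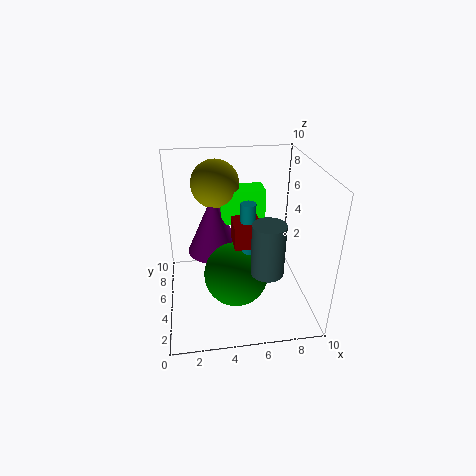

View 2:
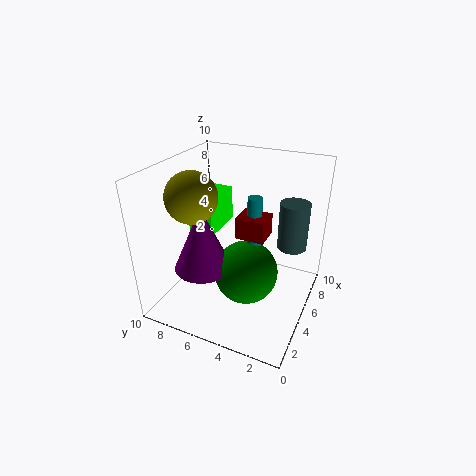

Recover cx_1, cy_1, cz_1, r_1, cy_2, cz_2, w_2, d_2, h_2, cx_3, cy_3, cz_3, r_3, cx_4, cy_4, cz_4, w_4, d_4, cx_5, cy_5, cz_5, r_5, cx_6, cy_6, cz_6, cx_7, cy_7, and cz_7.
cx_1 = 5.5
cy_1 = 4
cz_1 = 4.5
r_1 = 0.5
cy_2 = 6.5
cz_2 = 5.25
w_2 = 3.25
d_2 = 1.75
h_2 = 2.5
cx_3 = 3.5
cy_3 = 7
cz_3 = 3
r_3 = 2
cx_4 = 4.5
cy_4 = 3
cz_4 = 5.25
w_4 = 1.75
d_4 = 2
cx_5 = 6.25
cy_5 = 1.5
cz_5 = 4.5
r_5 = 1
cx_6 = 3.75
cy_6 = 7.75
cz_6 = 8
cx_7 = 4.75
cy_7 = 4.25
cz_7 = 2.5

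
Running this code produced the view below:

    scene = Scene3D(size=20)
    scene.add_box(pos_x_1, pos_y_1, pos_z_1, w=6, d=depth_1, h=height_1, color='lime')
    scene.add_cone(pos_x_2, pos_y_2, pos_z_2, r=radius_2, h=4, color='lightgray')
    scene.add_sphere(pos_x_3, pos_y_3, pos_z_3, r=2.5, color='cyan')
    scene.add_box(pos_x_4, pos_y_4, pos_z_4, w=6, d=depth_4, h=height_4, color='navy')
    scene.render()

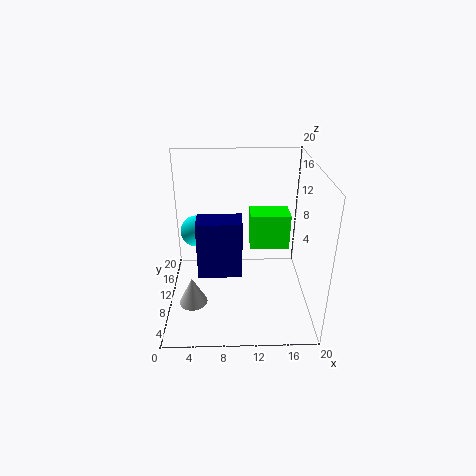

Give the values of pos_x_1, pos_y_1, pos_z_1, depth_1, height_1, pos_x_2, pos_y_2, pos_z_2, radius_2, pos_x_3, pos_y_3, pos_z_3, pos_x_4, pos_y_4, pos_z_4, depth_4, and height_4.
pos_x_1 = 12, pos_y_1 = 13.5, pos_z_1 = 6, depth_1 = 4, height_1 = 5.5, pos_x_2 = 3.5, pos_y_2 = 7.5, pos_z_2 = 1, radius_2 = 2, pos_x_3 = 3.5, pos_y_3 = 17, pos_z_3 = 7.5, pos_x_4 = 4.5, pos_y_4 = 7, pos_z_4 = 5.5, depth_4 = 3.5, height_4 = 8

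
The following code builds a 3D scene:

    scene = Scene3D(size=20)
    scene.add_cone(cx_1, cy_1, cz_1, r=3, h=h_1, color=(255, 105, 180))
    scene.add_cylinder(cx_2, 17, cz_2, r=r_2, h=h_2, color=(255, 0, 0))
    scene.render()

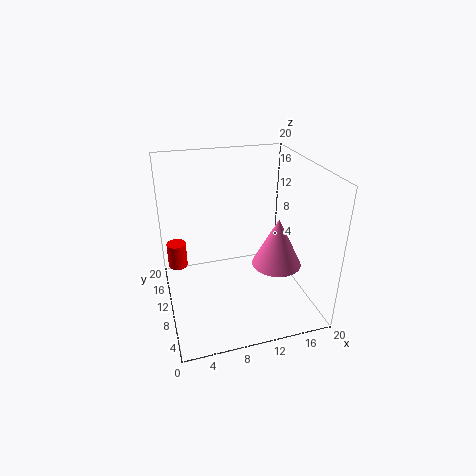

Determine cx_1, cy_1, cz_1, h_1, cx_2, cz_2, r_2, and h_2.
cx_1 = 13; cy_1 = 3.5; cz_1 = 9.5; h_1 = 6; cx_2 = 2; cz_2 = 2.5; r_2 = 1.5; h_2 = 4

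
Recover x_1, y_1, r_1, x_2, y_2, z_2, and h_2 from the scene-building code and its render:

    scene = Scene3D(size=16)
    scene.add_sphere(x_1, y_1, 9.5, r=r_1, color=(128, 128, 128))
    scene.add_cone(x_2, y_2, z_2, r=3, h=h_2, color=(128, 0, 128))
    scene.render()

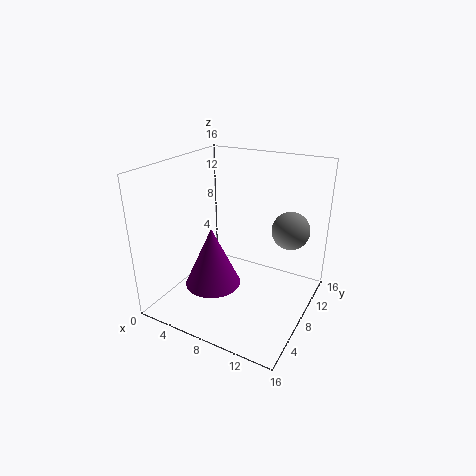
x_1 = 13.5, y_1 = 9.5, r_1 = 2, x_2 = 6.5, y_2 = 5, z_2 = 3.5, h_2 = 6.5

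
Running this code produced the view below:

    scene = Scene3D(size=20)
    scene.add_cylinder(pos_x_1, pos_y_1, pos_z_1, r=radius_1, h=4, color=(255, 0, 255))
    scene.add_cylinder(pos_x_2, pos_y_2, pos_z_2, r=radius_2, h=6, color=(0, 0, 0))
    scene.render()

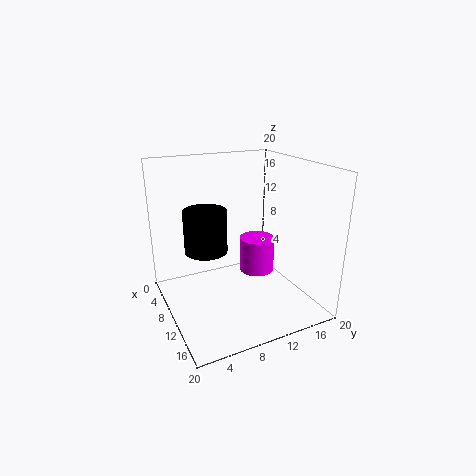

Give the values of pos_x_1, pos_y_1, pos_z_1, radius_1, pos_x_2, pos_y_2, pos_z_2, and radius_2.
pos_x_1 = 17; pos_y_1 = 9; pos_z_1 = 9; radius_1 = 2; pos_x_2 = 8; pos_y_2 = 6; pos_z_2 = 8; radius_2 = 3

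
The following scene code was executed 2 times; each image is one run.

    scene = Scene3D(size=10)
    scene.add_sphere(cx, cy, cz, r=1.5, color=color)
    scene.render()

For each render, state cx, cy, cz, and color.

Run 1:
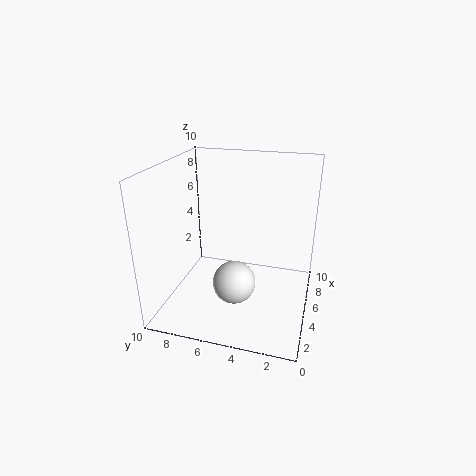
cx = 4
cy = 5
cz = 2
color = 'white'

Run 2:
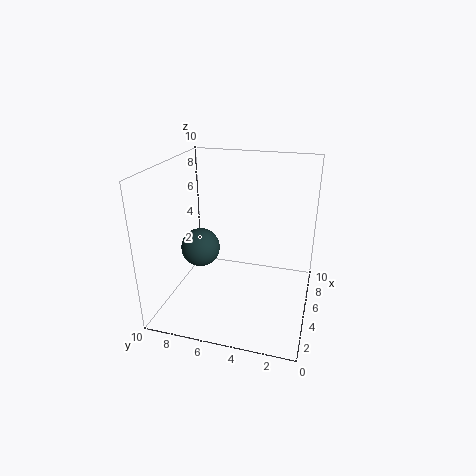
cx = 6.5
cy = 8.5
cz = 3
color = 'darkslategray'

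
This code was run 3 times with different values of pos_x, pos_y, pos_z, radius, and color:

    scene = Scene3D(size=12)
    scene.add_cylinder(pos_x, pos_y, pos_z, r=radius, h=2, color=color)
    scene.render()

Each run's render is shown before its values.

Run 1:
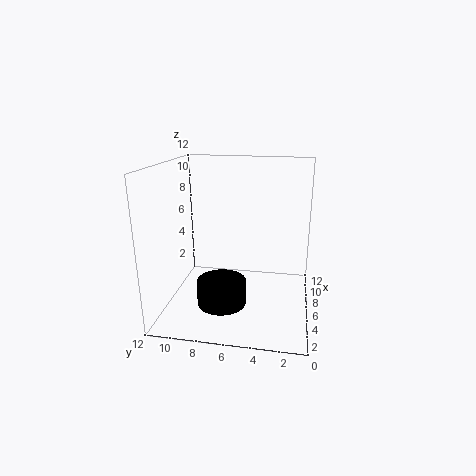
pos_x = 4
pos_y = 7
pos_z = 1
radius = 2
color = 'black'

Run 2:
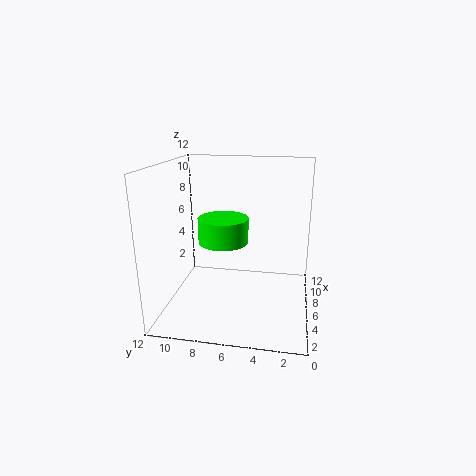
pos_x = 5
pos_y = 7
pos_z = 6
radius = 2
color = 'lime'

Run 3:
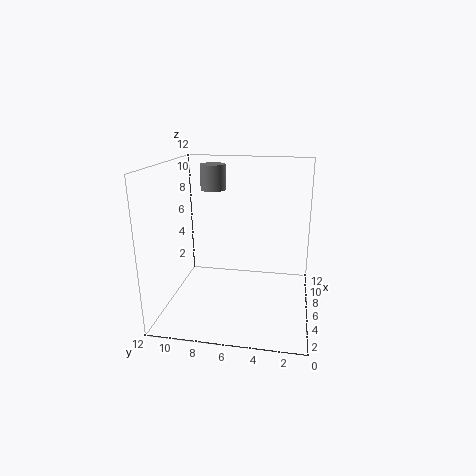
pos_x = 6
pos_y = 8
pos_z = 10
radius = 1
color = 'gray'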